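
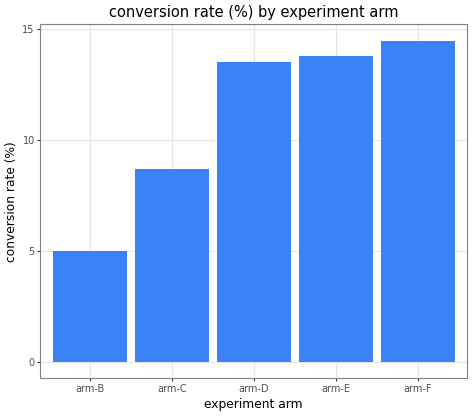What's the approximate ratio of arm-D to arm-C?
≈ 1.75×

arm-D ≈ 14, arm-C ≈ 8; 14/8 ≈ 1.75.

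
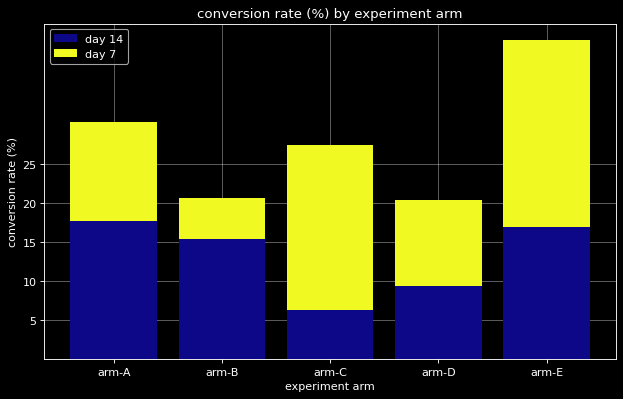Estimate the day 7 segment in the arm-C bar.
day 7 top ≈ 25, bottom ≈ 5; segment ≈ 20.

≈ 20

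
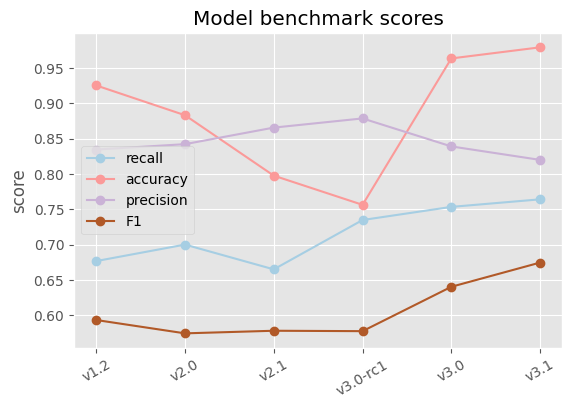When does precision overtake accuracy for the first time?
v2.0: precision ≈ 0.85 vs accuracy ≈ 0.90 (not yet); v2.1: precision ≈ 0.85 vs accuracy ≈ 0.80 (first crossover).

v2.1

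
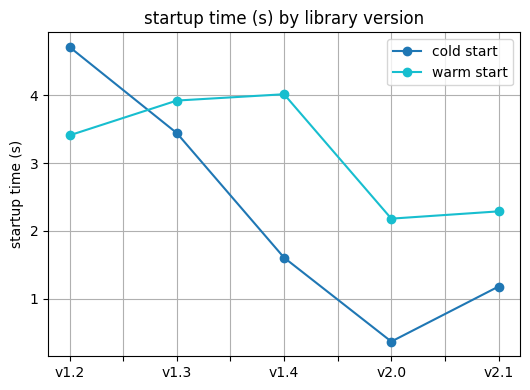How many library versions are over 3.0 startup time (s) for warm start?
3

Above 3.0: v1.2, v1.3, v1.4.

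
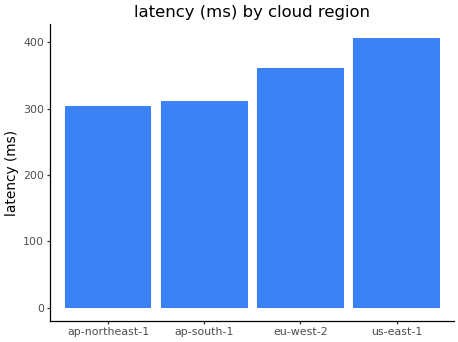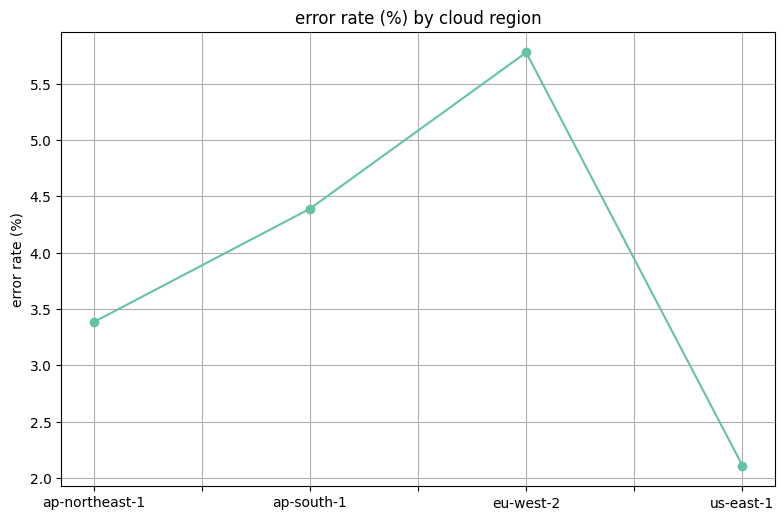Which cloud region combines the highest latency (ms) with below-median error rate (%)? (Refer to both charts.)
Chart 2 median error rate (%) ≈ 4; below-median cloud regions: ap-northeast-1, us-east-1. Among those, us-east-1 has the highest latency (ms) (≈ 400).

us-east-1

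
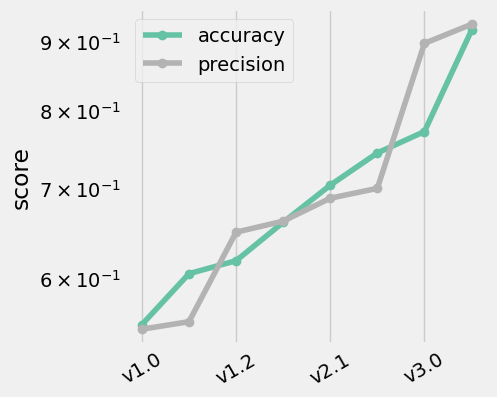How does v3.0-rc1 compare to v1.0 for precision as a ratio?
≈ 1.27×

v3.0-rc1 ≈ 0.70, v1.0 ≈ 0.55; 0.70/0.55 ≈ 1.27.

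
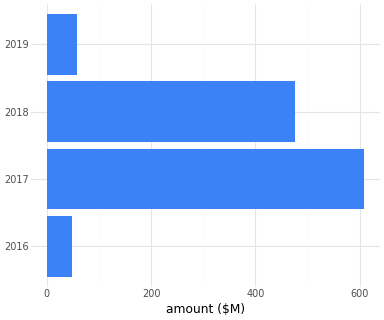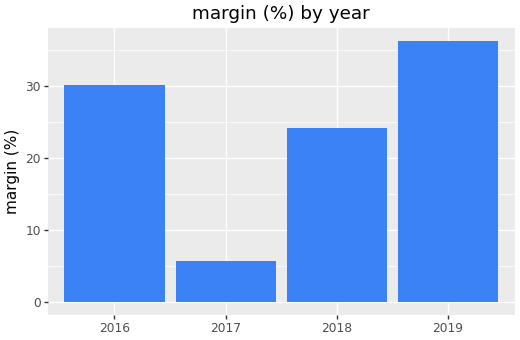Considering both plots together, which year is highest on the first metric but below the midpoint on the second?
Chart 2 median margin (%) ≈ 25; below-median years: 2017, 2018. Among those, 2017 has the highest amount ($M) (≈ 600).

2017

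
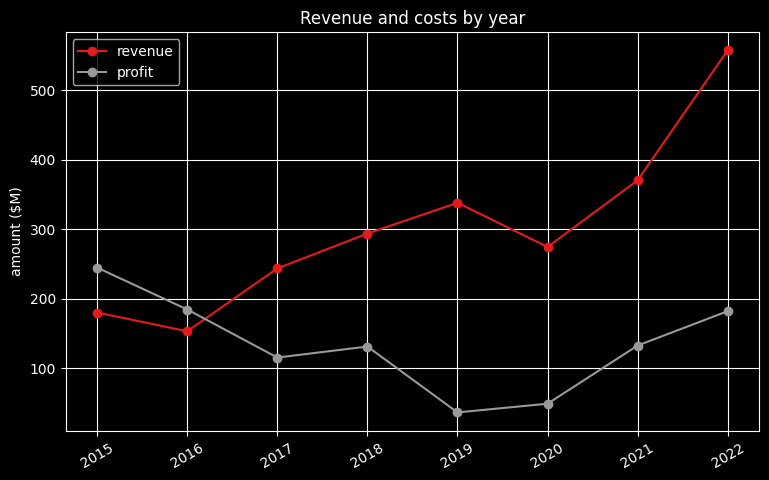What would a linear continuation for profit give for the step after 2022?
Last three: 50, 150, 200 → slope ≈ 75/step → next ≈ 275.

≈ 275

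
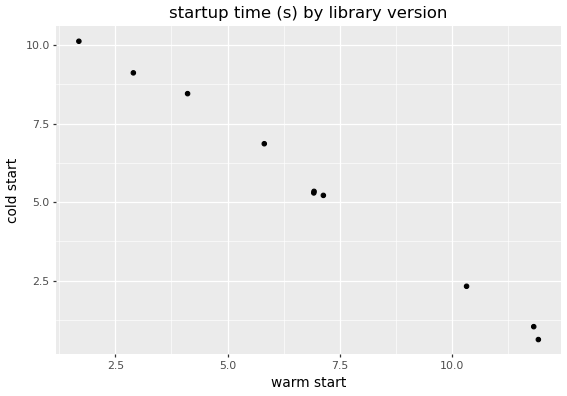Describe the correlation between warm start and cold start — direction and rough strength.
negative, strong

Points are negatively correlated; strong (|r| ≈ 1.0).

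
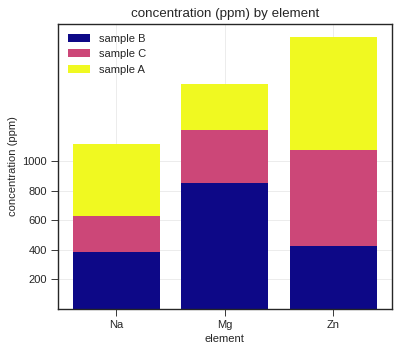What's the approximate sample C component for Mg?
≈ 400

sample C top ≈ 1200, bottom ≈ 800; segment ≈ 400.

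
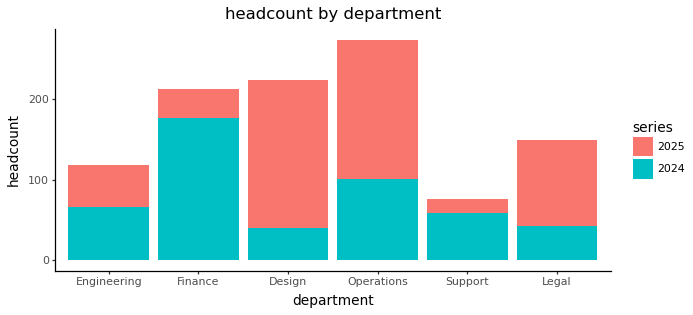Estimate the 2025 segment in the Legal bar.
≈ 100

2025 top ≈ 150, bottom ≈ 50; segment ≈ 100.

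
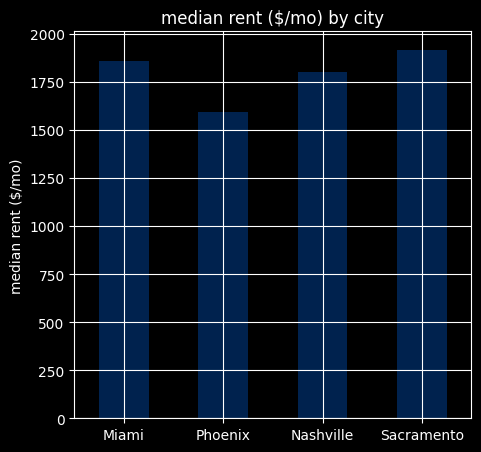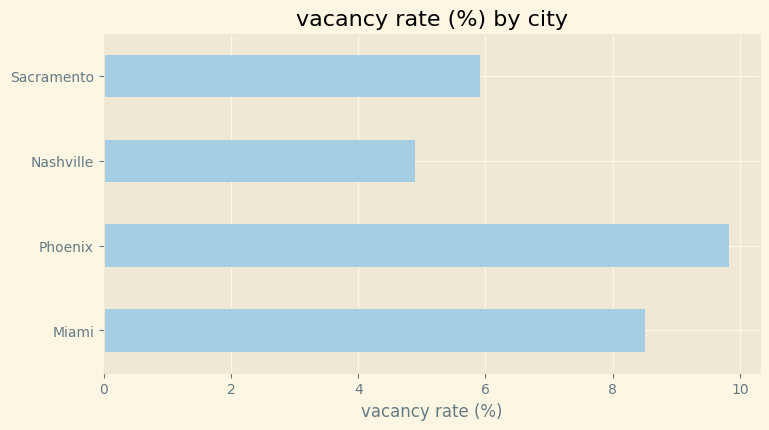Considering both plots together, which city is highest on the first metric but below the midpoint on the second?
Chart 2 median vacancy rate (%) ≈ 7; below-median cities: Nashville, Sacramento. Among those, Sacramento has the highest median rent ($/mo) (≈ 2000).

Sacramento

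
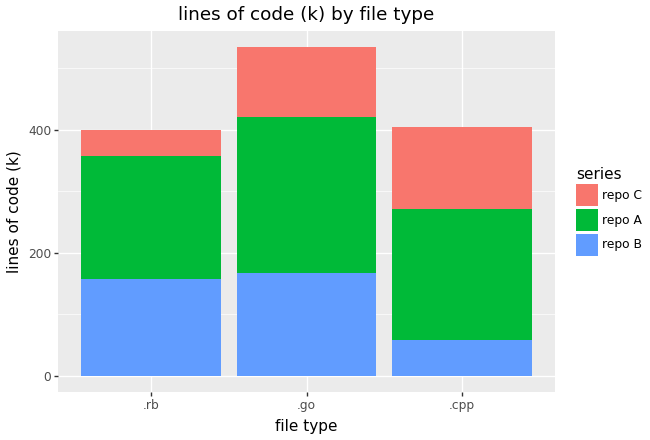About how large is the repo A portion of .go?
repo A top ≈ 400, bottom ≈ 150; segment ≈ 250.

≈ 250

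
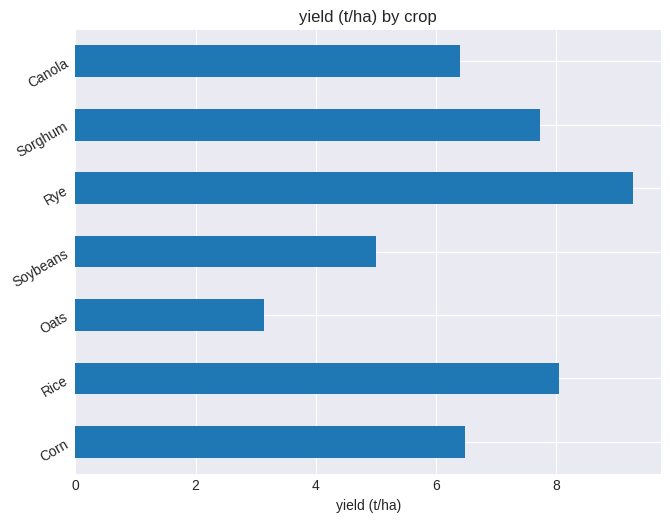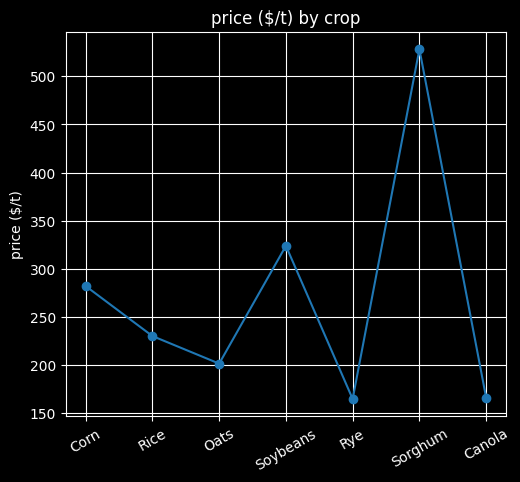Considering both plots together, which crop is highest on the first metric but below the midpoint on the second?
Rye

Chart 2 median price ($/t) ≈ 250; below-median crops: Oats, Rye, Canola. Among those, Rye has the highest yield (t/ha) (≈ 9).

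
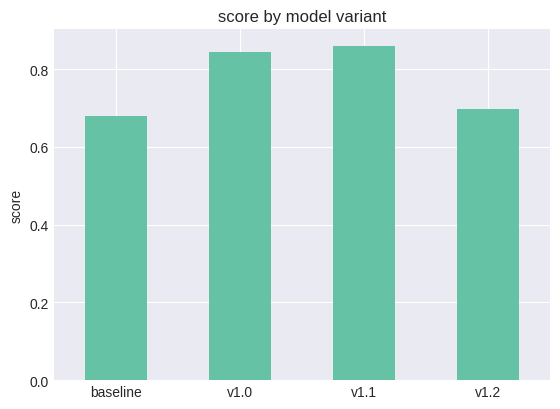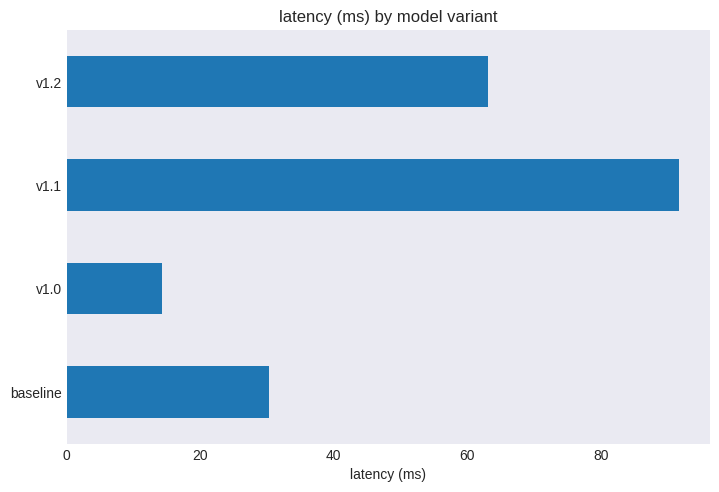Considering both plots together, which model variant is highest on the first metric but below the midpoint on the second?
Chart 2 median latency (ms) ≈ 50; below-median model variants: baseline, v1.0. Among those, v1.0 has the highest score (≈ 0.8).

v1.0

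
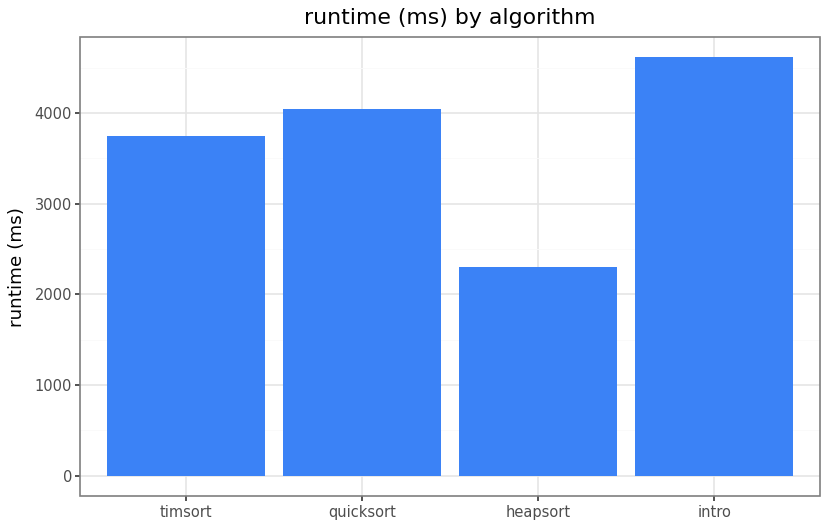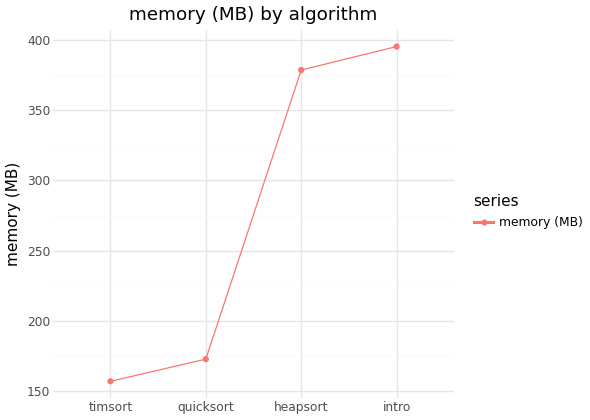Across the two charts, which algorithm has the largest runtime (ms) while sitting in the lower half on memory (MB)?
Chart 2 median memory (MB) ≈ 300; below-median algorithms: timsort, quicksort. Among those, quicksort has the highest runtime (ms) (≈ 4000).

quicksort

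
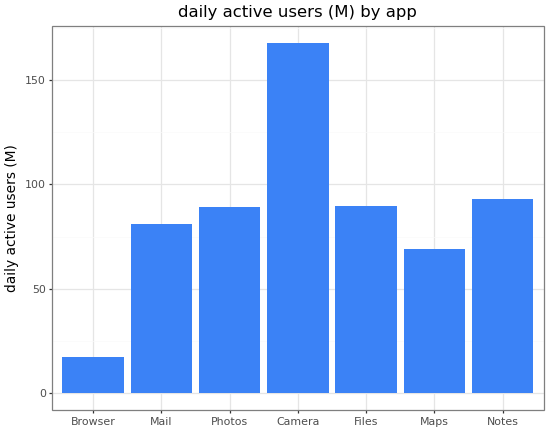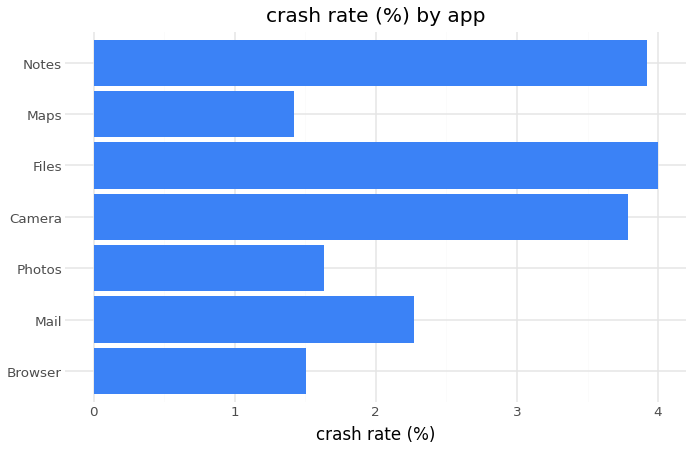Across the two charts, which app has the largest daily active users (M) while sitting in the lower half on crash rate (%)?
Chart 2 median crash rate (%) ≈ 2.5; below-median apps: Browser, Photos, Maps. Among those, Photos has the highest daily active users (M) (≈ 80).

Photos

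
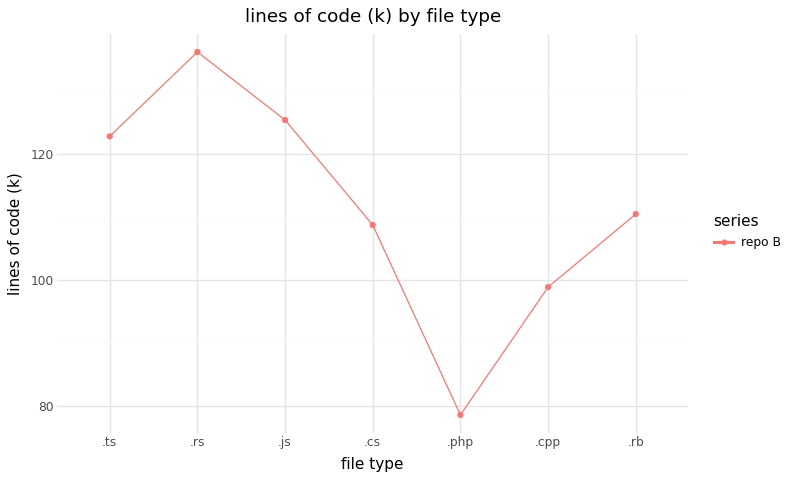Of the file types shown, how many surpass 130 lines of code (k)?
Above 130: .rs.

1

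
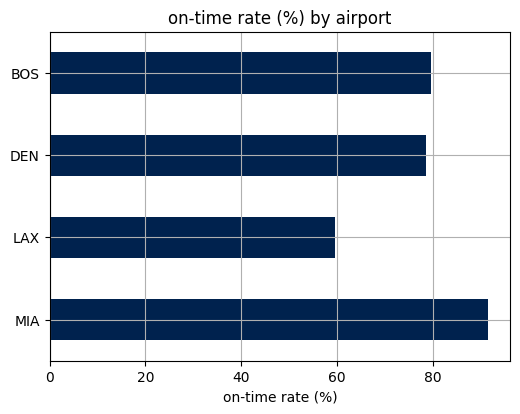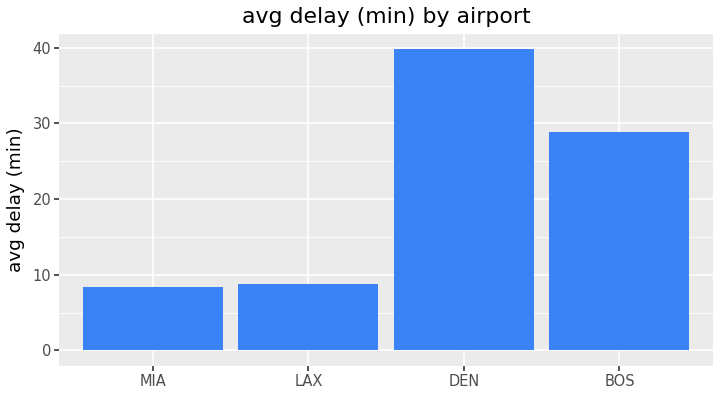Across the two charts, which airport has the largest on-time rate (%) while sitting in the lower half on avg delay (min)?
MIA

Chart 2 median avg delay (min) ≈ 20; below-median airports: MIA, LAX. Among those, MIA has the highest on-time rate (%) (≈ 90).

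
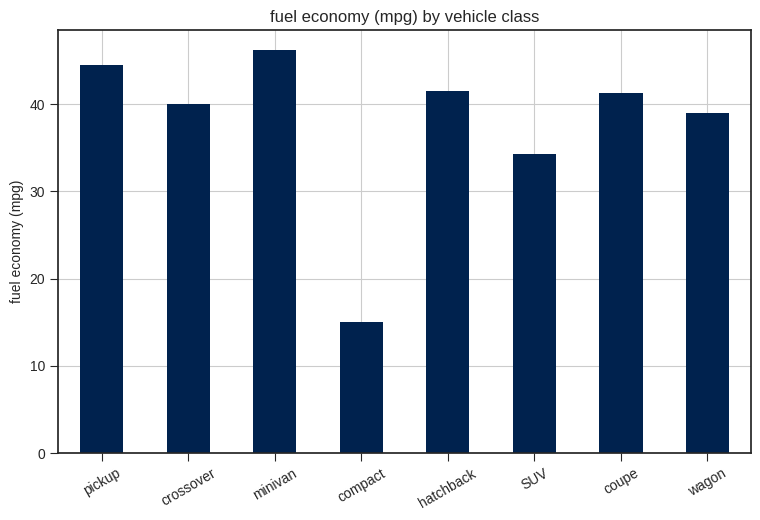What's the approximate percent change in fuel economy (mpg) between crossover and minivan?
crossover ≈ 40, minivan ≈ 45; (45 − 40) / 40 ≈ +12.5%.

≈ +12.5%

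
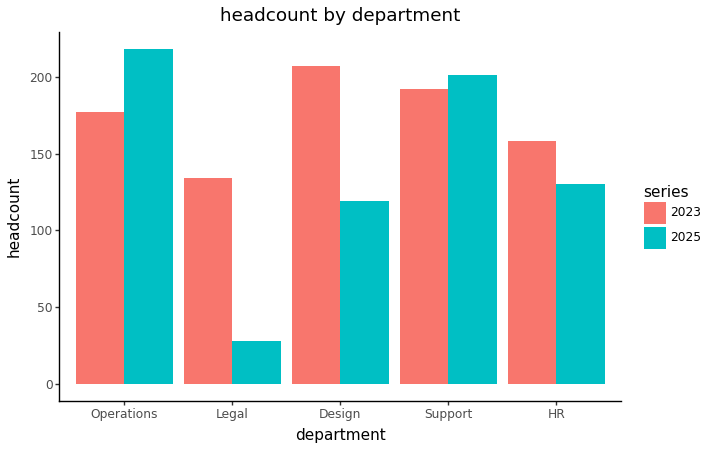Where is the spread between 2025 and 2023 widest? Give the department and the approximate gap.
Legal, ≈ 120

Legal: 2025 ≈ 20, 2023 ≈ 140 → gap ≈ 120. Next-largest (Design) is only ≈ 80.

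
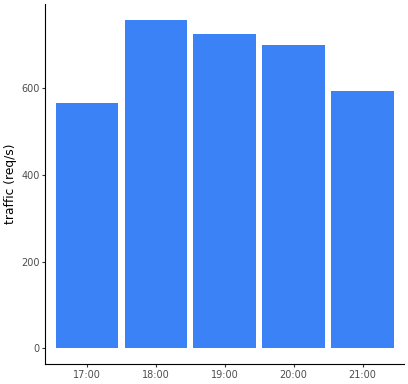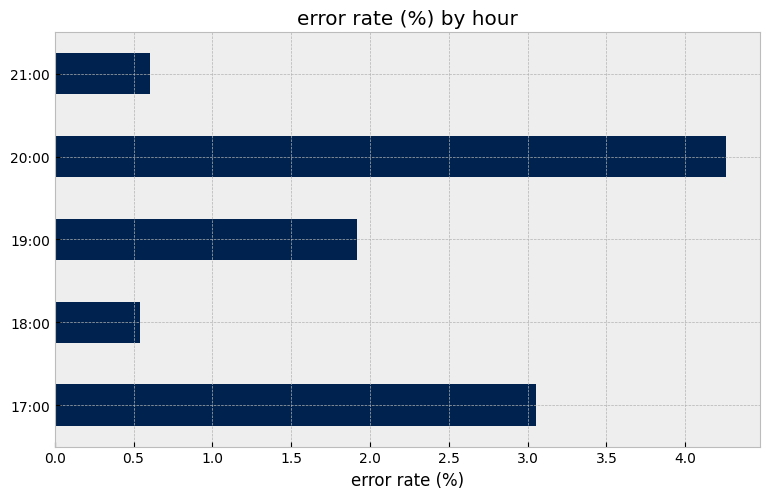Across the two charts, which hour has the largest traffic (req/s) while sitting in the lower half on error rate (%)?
Chart 2 median error rate (%) ≈ 2; below-median hours: 18:00, 21:00. Among those, 18:00 has the highest traffic (req/s) (≈ 800).

18:00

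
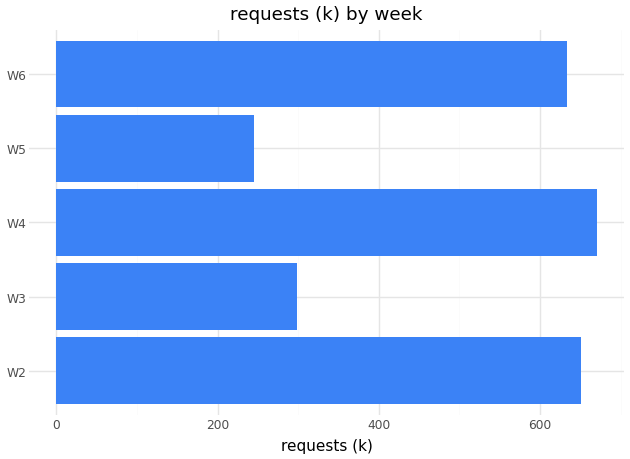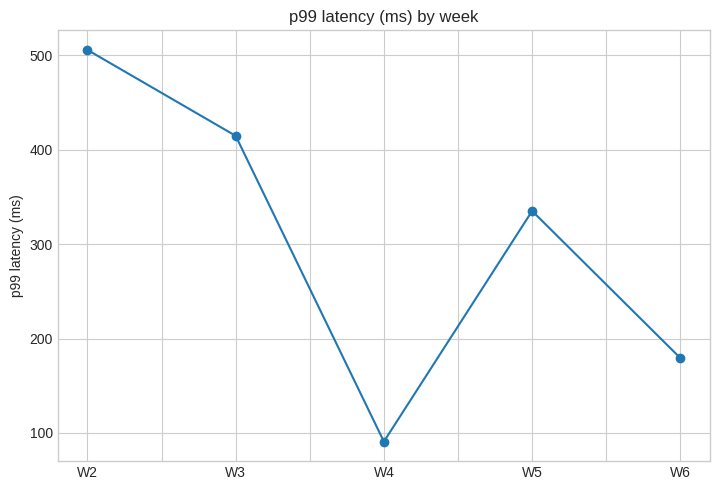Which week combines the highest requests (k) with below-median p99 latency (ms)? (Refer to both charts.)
W4

Chart 2 median p99 latency (ms) ≈ 350; below-median weeks: W4, W6. Among those, W4 has the highest requests (k) (≈ 700).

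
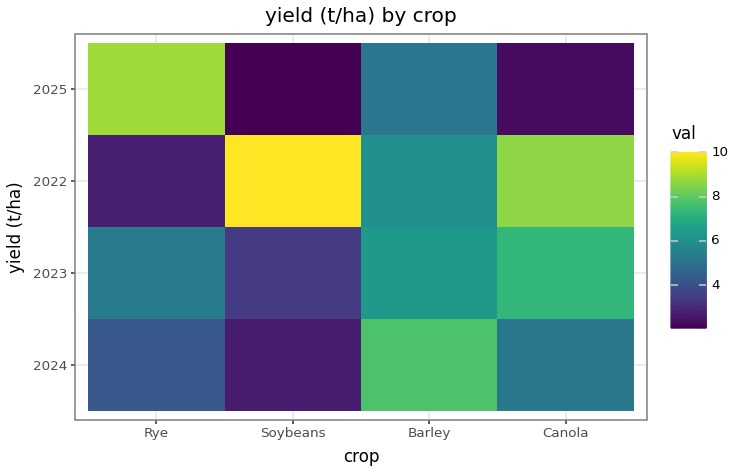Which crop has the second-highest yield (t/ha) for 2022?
Top 3 for 2022: Soybeans ≈ 10, Canola ≈ 9, Barley ≈ 6.

Canola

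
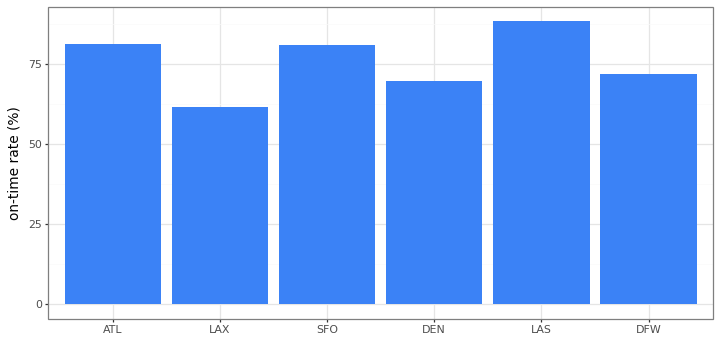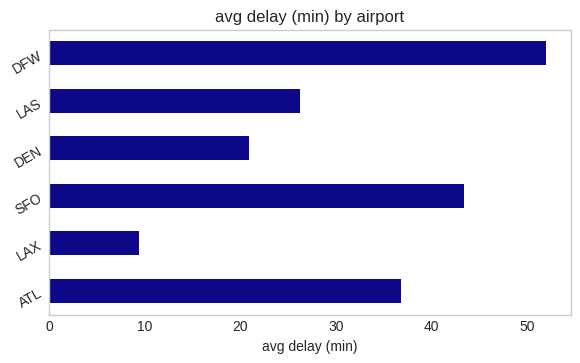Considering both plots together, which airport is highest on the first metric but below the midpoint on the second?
LAS

Chart 2 median avg delay (min) ≈ 30; below-median airports: LAX, DEN, LAS. Among those, LAS has the highest on-time rate (%) (≈ 90).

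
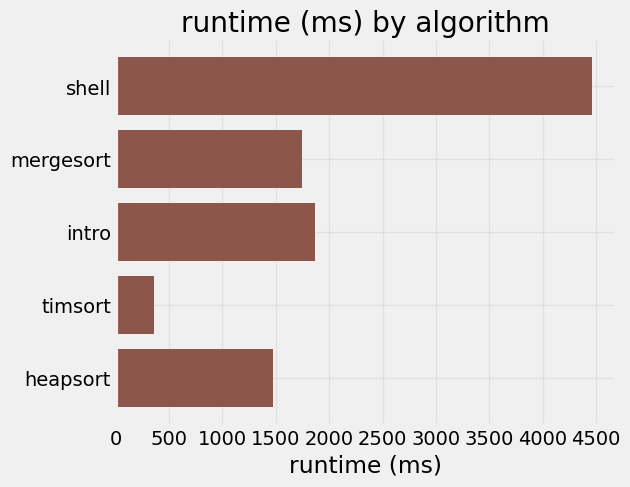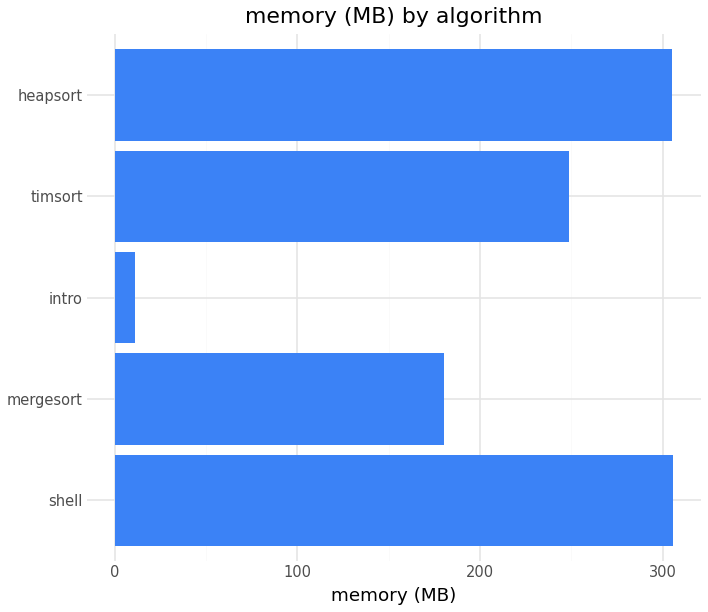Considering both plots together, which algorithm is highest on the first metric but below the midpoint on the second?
Chart 2 median memory (MB) ≈ 250; below-median algorithms: mergesort, intro. Among those, intro has the highest runtime (ms) (≈ 2000).

intro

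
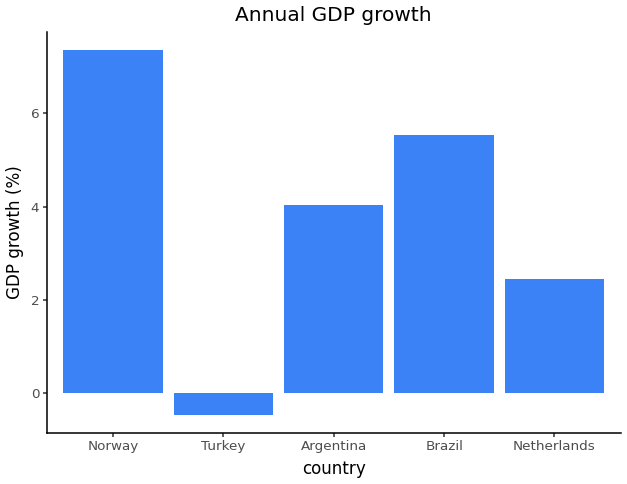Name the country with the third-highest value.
Top 4: Norway ≈ 7, Brazil ≈ 6, Argentina ≈ 4, Netherlands ≈ 2.

Argentina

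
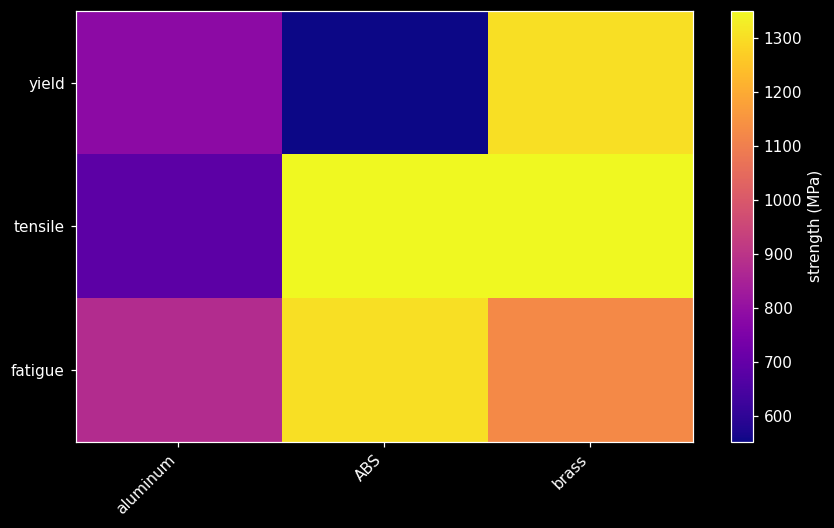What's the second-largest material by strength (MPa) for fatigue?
Top 3 for fatigue: ABS ≈ 1300, brass ≈ 1100, aluminum ≈ 900.

brass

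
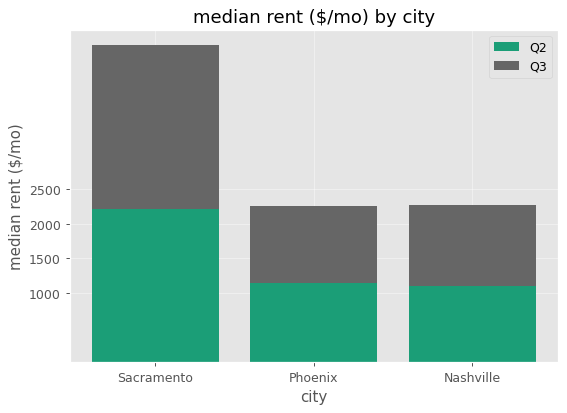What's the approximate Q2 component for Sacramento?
Q2 top ≈ 2000, bottom ≈ 0; segment ≈ 2000.

≈ 2000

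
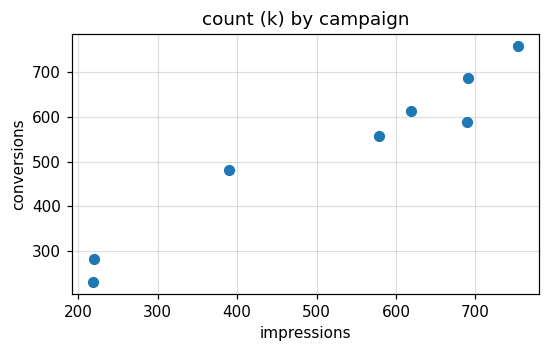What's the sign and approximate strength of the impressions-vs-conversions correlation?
Points are positively correlated; strong (|r| ≈ 1.0).

positive, strong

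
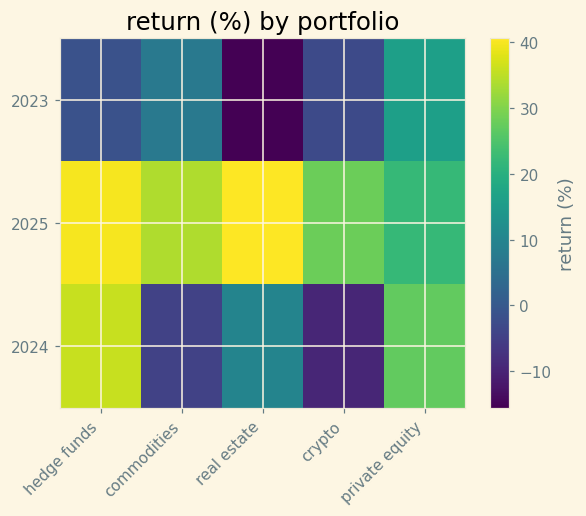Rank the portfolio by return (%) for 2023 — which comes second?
Top 3 for 2023: private equity ≈ 15, commodities ≈ 5, hedge funds ≈ 0.

commodities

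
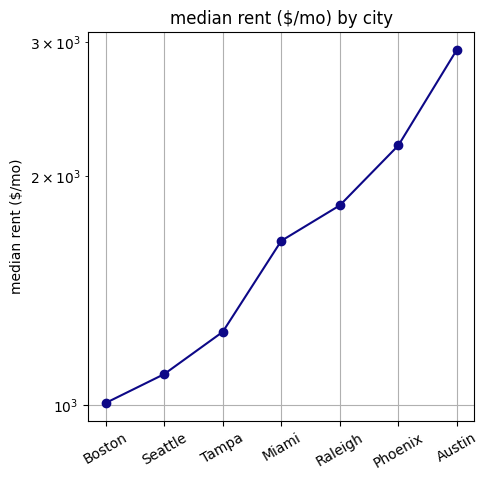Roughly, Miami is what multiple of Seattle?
Miami ≈ 1600, Seattle ≈ 1000; 1600/1000 ≈ 1.6.

≈ 1.6×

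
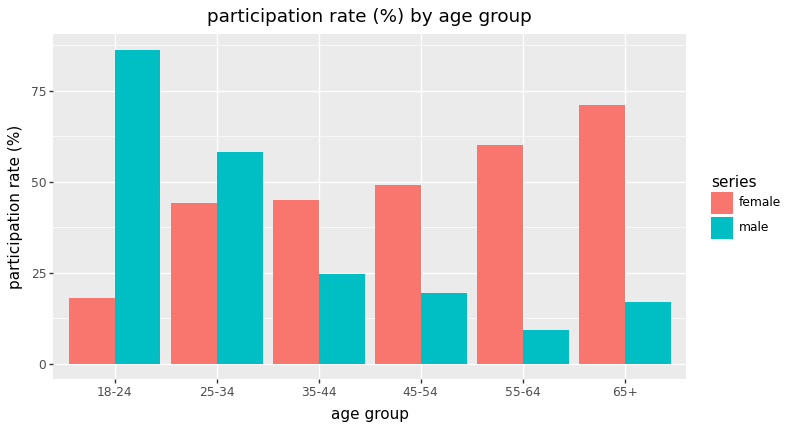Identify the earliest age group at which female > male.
25-34: female ≈ 40 vs male ≈ 60 (not yet); 35-44: female ≈ 40 vs male ≈ 20 (first crossover).

35-44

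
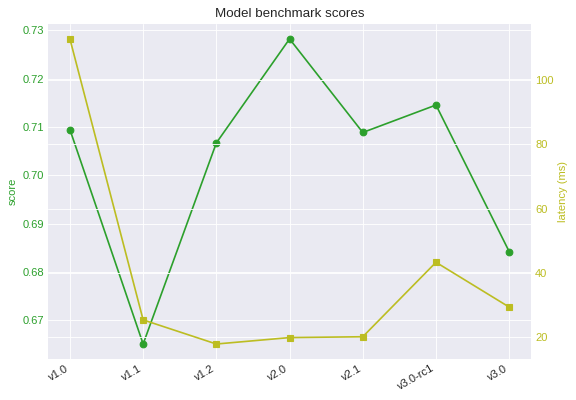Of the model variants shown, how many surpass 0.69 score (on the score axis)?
Above 0.69: v1.0, v1.2, v2.0, v2.1, v3.0-rc1.

5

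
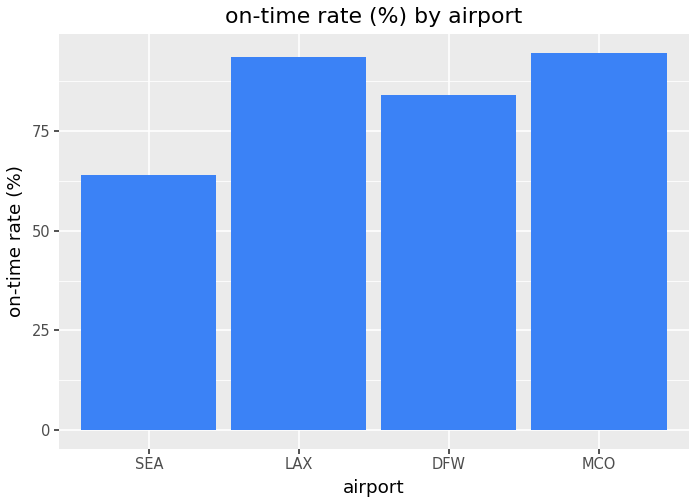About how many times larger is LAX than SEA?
LAX ≈ 90, SEA ≈ 60; 90/60 ≈ 1.5.

≈ 1.5×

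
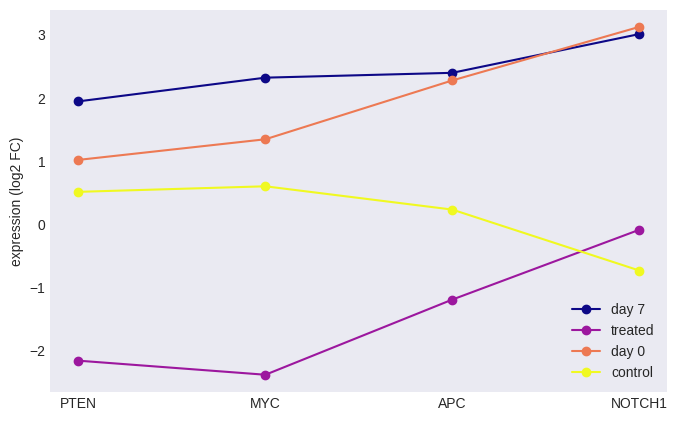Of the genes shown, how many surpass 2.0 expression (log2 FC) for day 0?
2

Above 2.0: APC, NOTCH1.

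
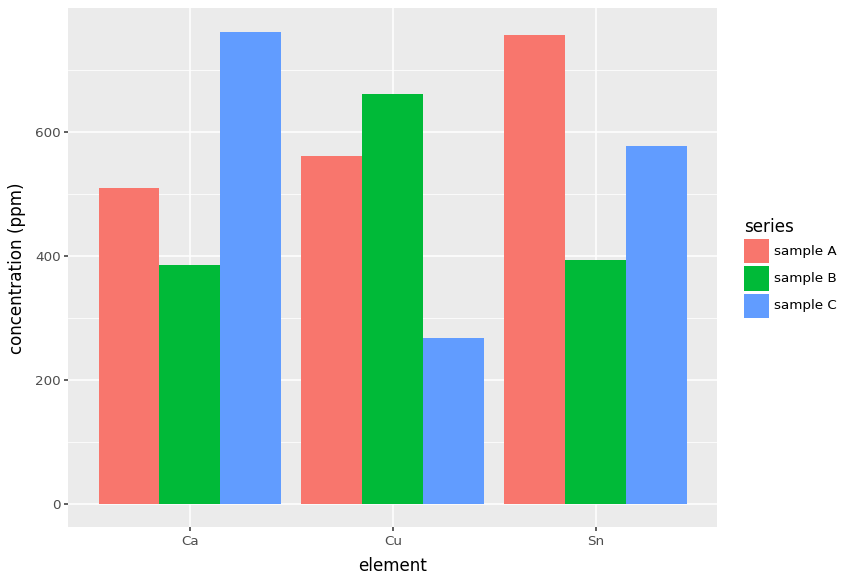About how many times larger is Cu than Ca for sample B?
Cu ≈ 700, Ca ≈ 400; 700/400 ≈ 1.75.

≈ 1.75×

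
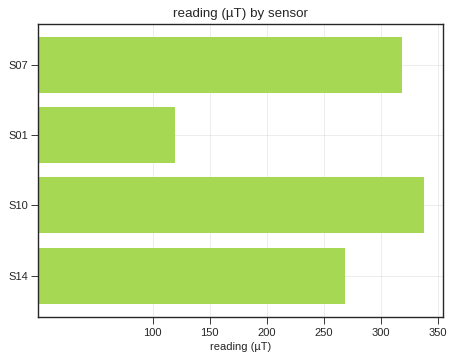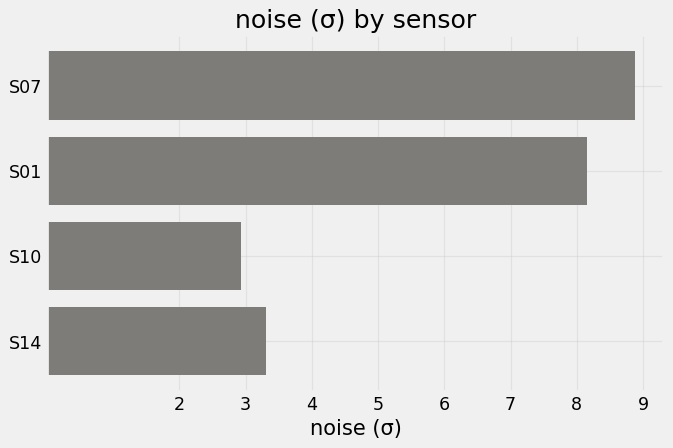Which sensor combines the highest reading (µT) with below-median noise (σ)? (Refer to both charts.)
Chart 2 median noise (σ) ≈ 6; below-median sensors: S10, S14. Among those, S10 has the highest reading (µT) (≈ 350).

S10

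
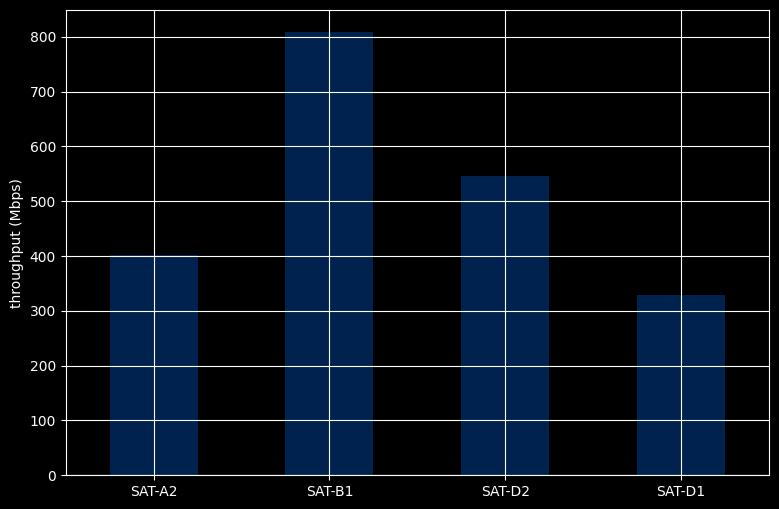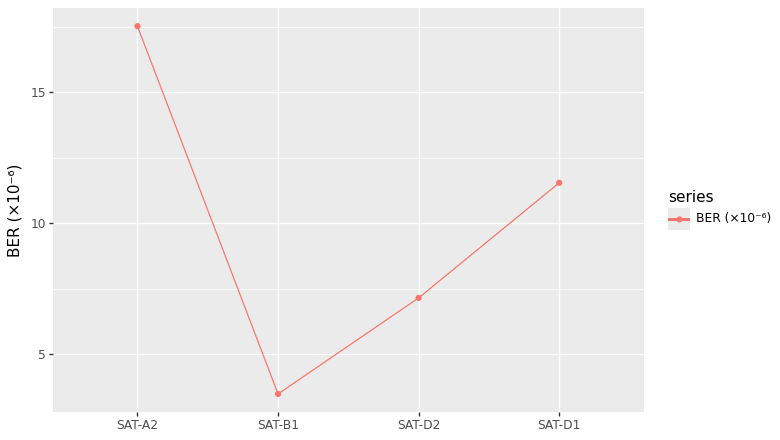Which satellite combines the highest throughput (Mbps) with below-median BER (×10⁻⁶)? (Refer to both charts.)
SAT-B1

Chart 2 median BER (×10⁻⁶) ≈ 10; below-median satellites: SAT-B1, SAT-D2. Among those, SAT-B1 has the highest throughput (Mbps) (≈ 800).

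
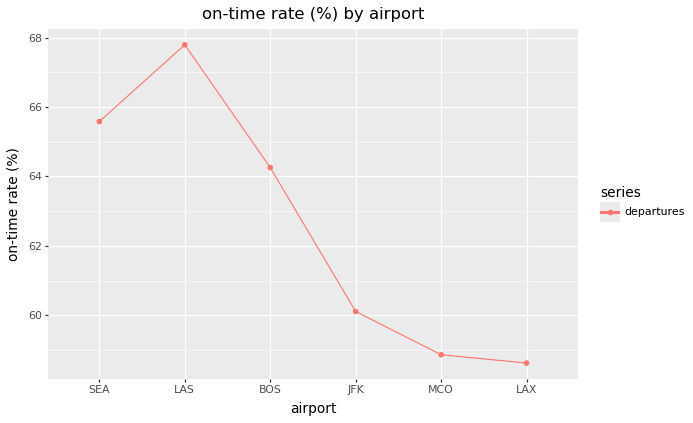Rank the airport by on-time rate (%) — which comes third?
BOS

Top 4: LAS ≈ 68, SEA ≈ 66, BOS ≈ 64, JFK ≈ 60.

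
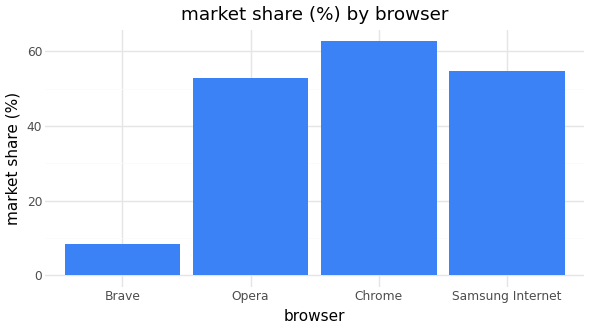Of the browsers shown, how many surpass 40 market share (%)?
Above 40: Opera, Chrome, Samsung Internet.

3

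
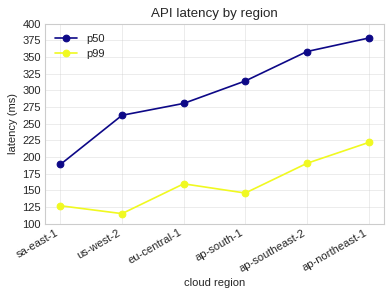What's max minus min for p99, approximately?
≈ 100

Max ap-northeast-1 ≈ 225, min us-west-2 ≈ 125; range ≈ 100.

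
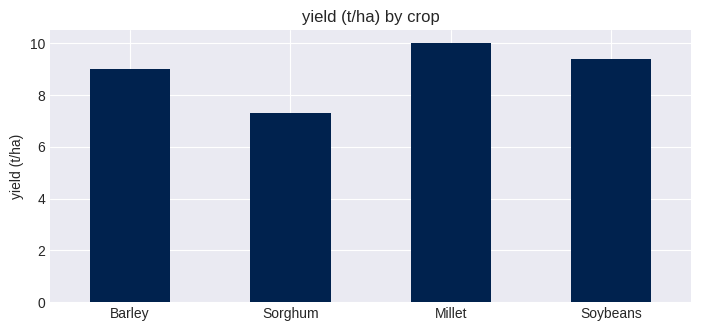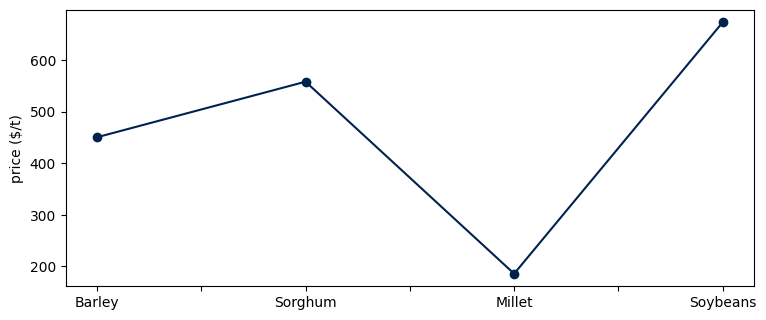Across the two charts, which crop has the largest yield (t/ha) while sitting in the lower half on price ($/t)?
Chart 2 median price ($/t) ≈ 500; below-median crops: Barley, Millet. Among those, Millet has the highest yield (t/ha) (≈ 10).

Millet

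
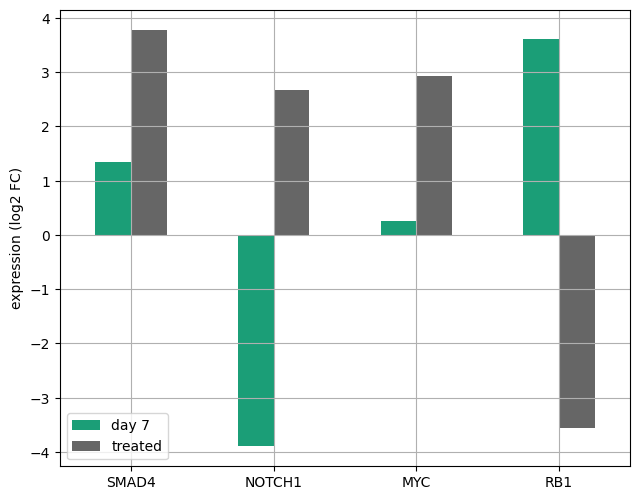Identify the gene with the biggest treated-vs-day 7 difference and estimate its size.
RB1: treated ≈ -4, day 7 ≈ 4 → gap ≈ 8. Next-largest (NOTCH1) is only ≈ 7.

RB1, ≈ 8 log2 FC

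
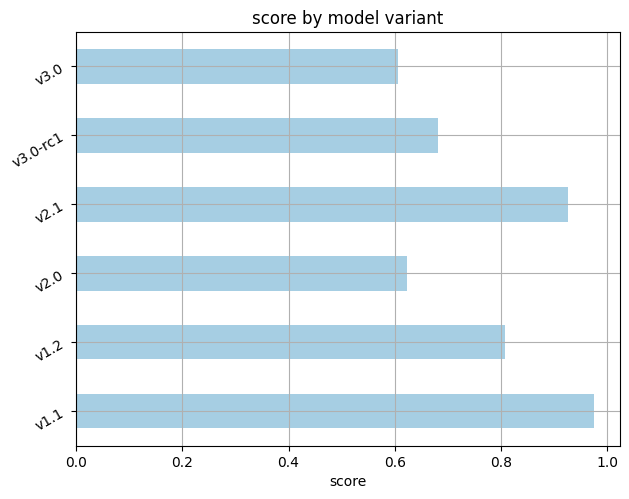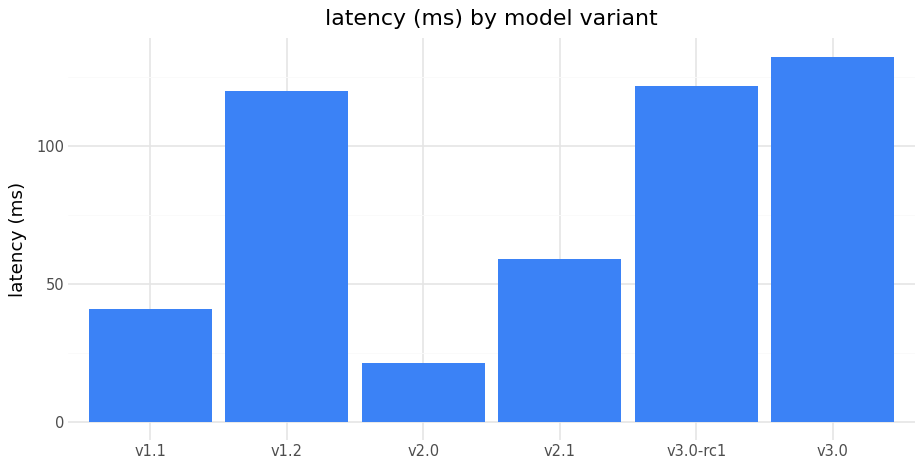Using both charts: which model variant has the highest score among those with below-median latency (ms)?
Chart 2 median latency (ms) ≈ 80; below-median model variants: v1.1, v2.0, v2.1. Among those, v1.1 has the highest score (≈ 1).

v1.1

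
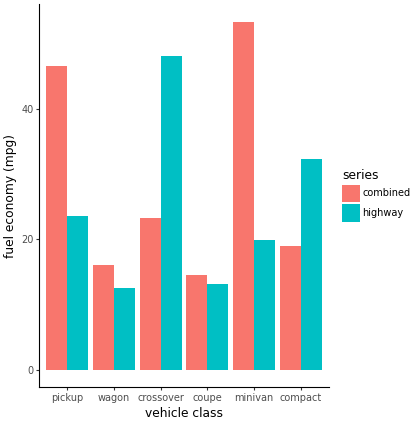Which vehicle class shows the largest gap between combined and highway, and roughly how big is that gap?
minivan, ≈ 35 mpg

minivan: combined ≈ 55, highway ≈ 20 → gap ≈ 35. Next-largest (crossover) is only ≈ 25.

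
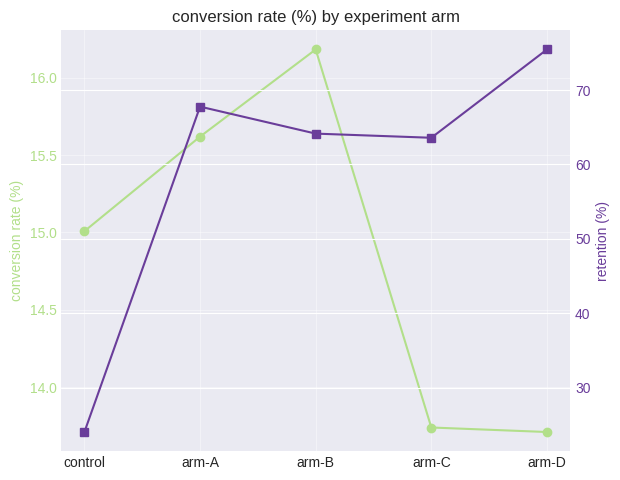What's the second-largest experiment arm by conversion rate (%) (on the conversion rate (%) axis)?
Top 3 (on the conversion rate (%) axis): arm-B ≈ 16.0, arm-A ≈ 15.5, control ≈ 15.0.

arm-A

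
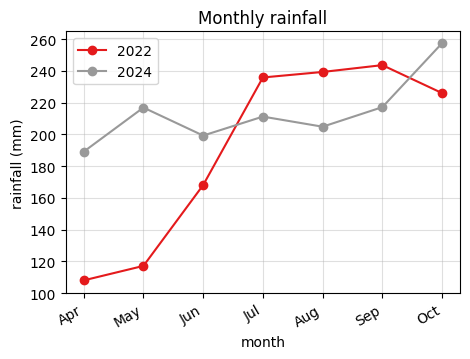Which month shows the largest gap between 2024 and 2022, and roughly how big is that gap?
May, ≈ 100 mm

May: 2024 ≈ 220, 2022 ≈ 120 → gap ≈ 100. Next-largest (Apr) is only ≈ 80.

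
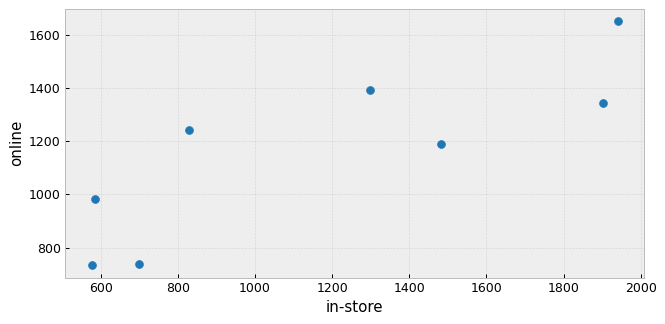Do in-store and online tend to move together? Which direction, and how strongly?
Points are positively correlated; strong (|r| ≈ 0.8).

positive, strong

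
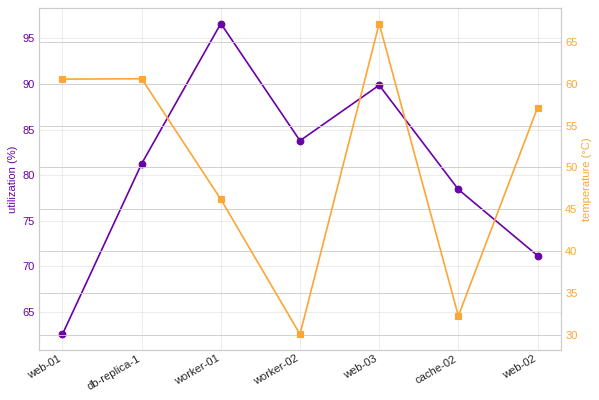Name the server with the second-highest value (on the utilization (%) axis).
Top 3 (on the utilization (%) axis): worker-01 ≈ 95, web-03 ≈ 90, worker-02 ≈ 85.

web-03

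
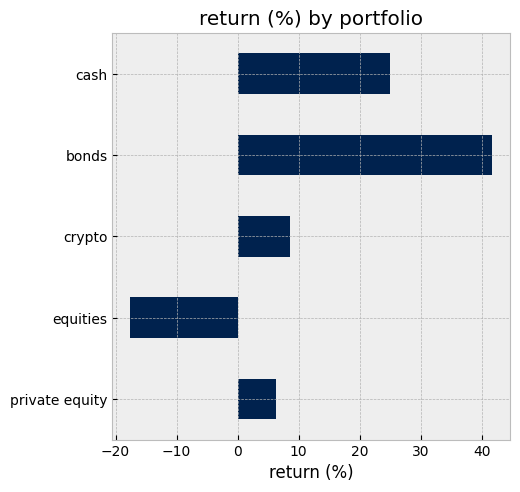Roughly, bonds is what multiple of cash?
bonds ≈ 40, cash ≈ 25; 40/25 ≈ 1.6.

≈ 1.6×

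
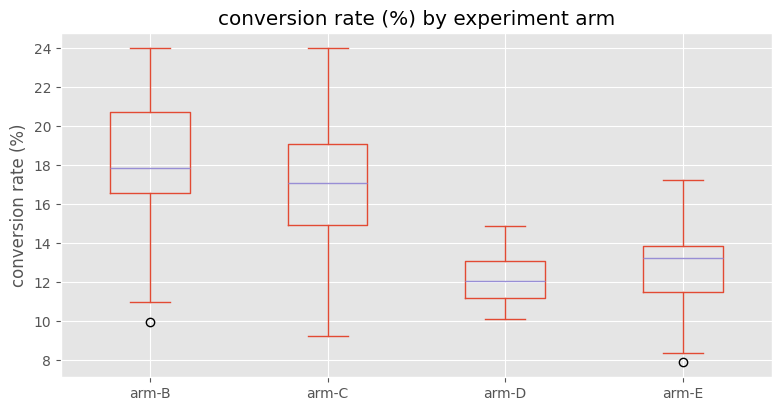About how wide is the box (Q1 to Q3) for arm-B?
≈ 4.0

Q3 ≈ 20.5, Q1 ≈ 16.5; IQR ≈ 4.0.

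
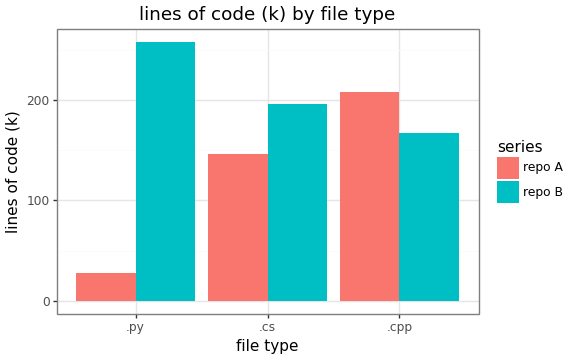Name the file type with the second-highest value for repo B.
.cs

Top 3 for repo B: .py ≈ 250, .cs ≈ 200, .cpp ≈ 175.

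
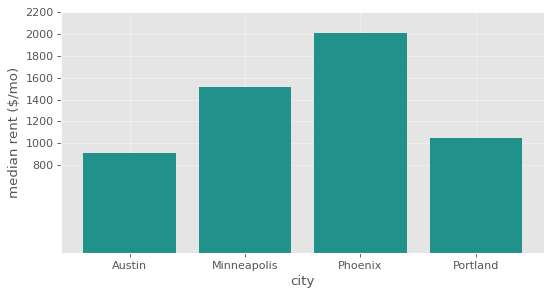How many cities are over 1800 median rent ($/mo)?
Above 1800: Phoenix.

1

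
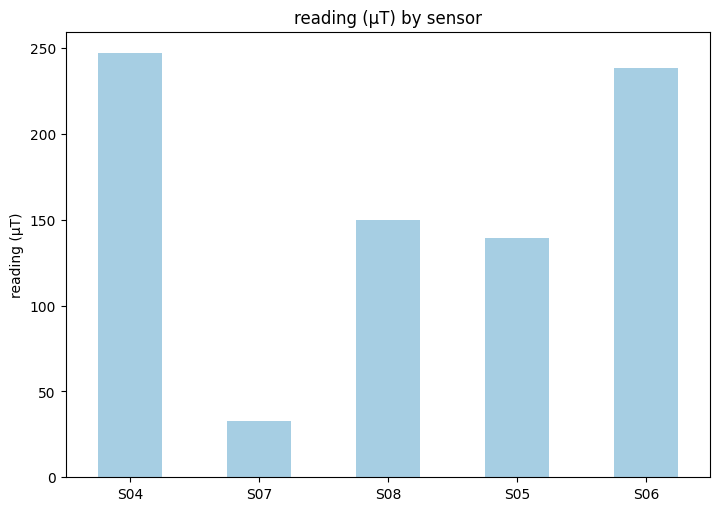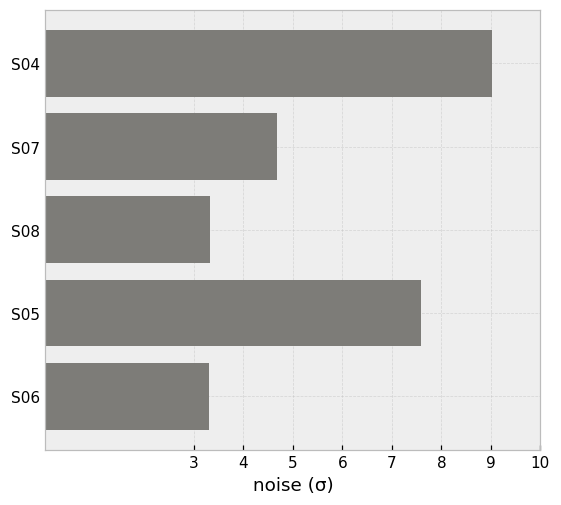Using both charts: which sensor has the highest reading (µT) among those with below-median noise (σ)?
S06

Chart 2 median noise (σ) ≈ 5; below-median sensors: S08, S06. Among those, S06 has the highest reading (µT) (≈ 250).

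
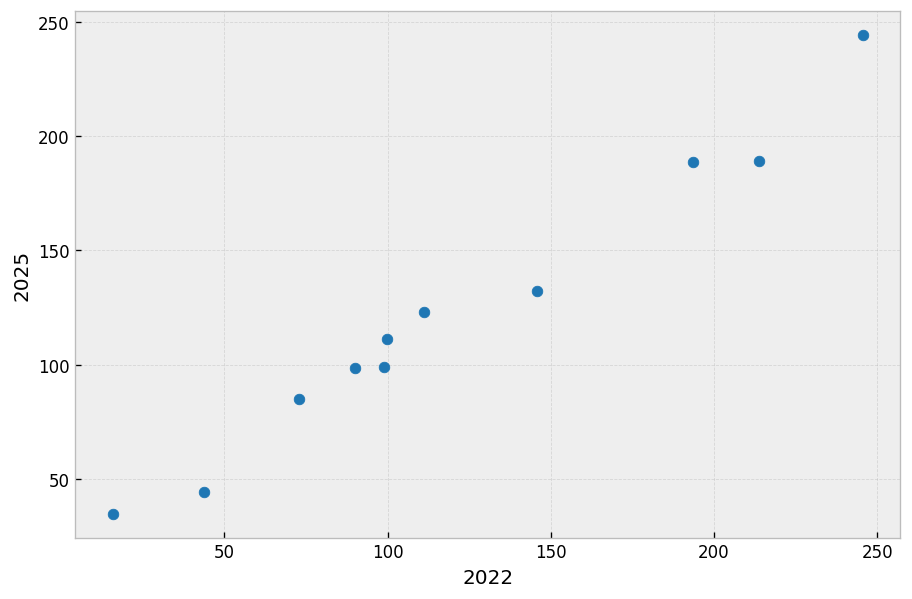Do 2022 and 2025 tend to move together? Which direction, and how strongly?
Points are positively correlated; strong (|r| ≈ 1.0).

positive, strong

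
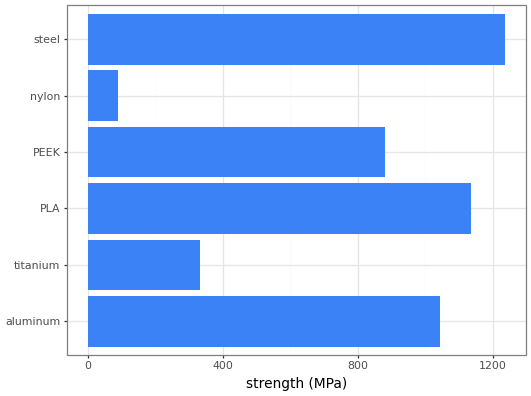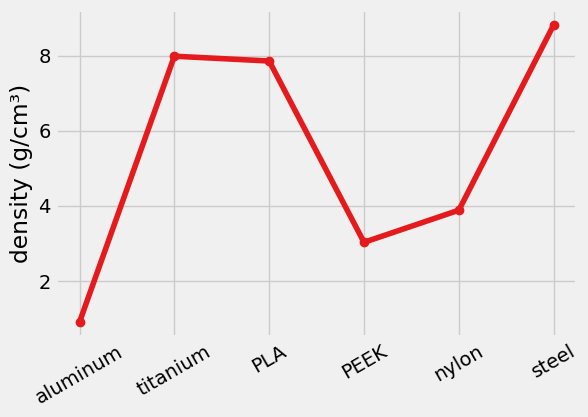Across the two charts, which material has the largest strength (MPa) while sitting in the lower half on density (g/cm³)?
Chart 2 median density (g/cm³) ≈ 6; below-median materials: aluminum, PEEK, nylon. Among those, aluminum has the highest strength (MPa) (≈ 1000).

aluminum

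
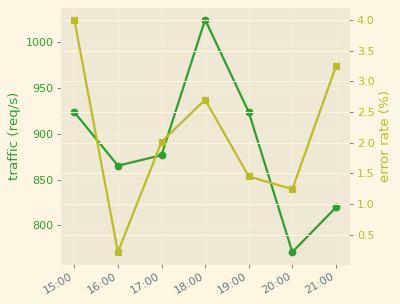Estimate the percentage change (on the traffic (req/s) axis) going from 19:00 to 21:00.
≈ -10.8%

19:00 ≈ 925, 21:00 ≈ 825; (825 − 925) / 925 ≈ -10.8%.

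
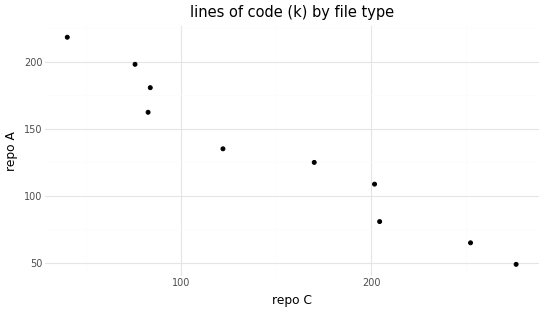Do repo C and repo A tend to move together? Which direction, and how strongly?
negative, strong

Points are negatively correlated; strong (|r| ≈ 1.0).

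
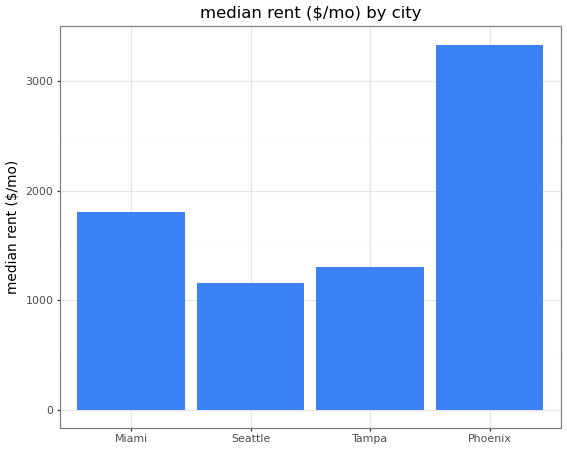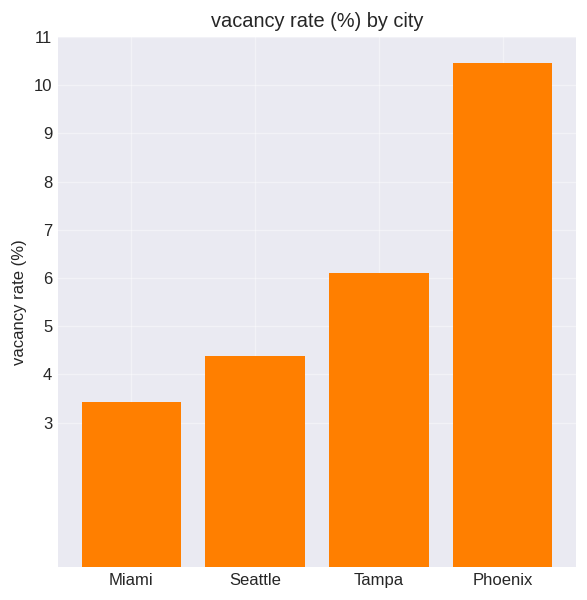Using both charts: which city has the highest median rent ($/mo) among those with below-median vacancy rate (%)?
Chart 2 median vacancy rate (%) ≈ 5; below-median cities: Miami, Seattle. Among those, Miami has the highest median rent ($/mo) (≈ 2000).

Miami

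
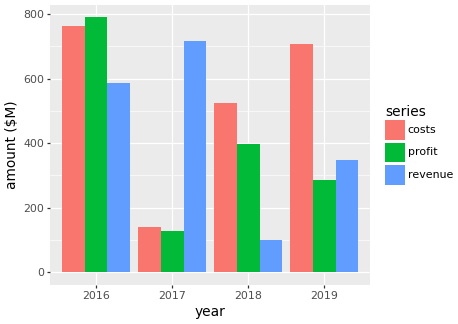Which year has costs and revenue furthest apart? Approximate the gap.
2017: costs ≈ 100, revenue ≈ 700 → gap ≈ 600. Next-largest (2018) is only ≈ 400.

2017, ≈ 600 $M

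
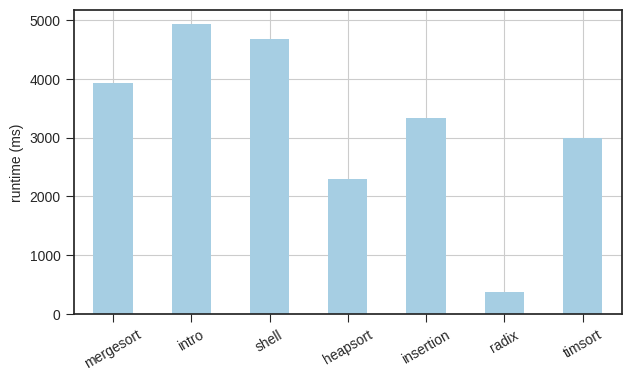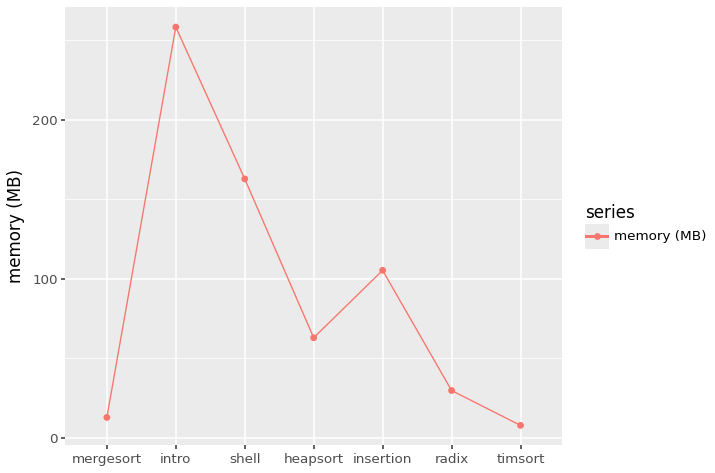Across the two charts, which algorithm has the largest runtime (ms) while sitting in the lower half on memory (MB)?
mergesort

Chart 2 median memory (MB) ≈ 75; below-median algorithms: mergesort, radix, timsort. Among those, mergesort has the highest runtime (ms) (≈ 4000).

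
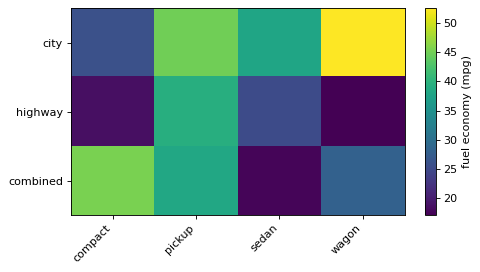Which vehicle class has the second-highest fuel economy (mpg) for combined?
Top 3 for combined: compact ≈ 45, pickup ≈ 40, wagon ≈ 30.

pickup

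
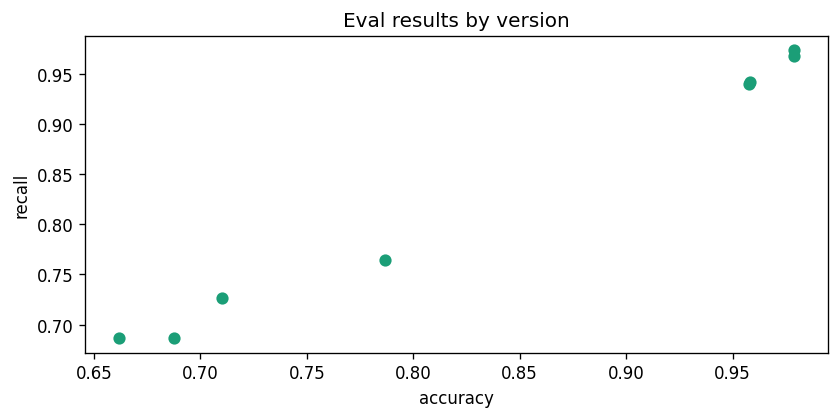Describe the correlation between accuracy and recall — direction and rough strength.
positive, strong

Points are positively correlated; strong (|r| ≈ 1.0).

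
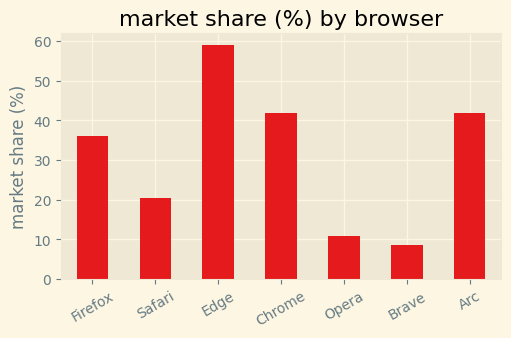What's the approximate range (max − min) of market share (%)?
Max Edge ≈ 60, min Brave ≈ 10; range ≈ 50.

≈ 50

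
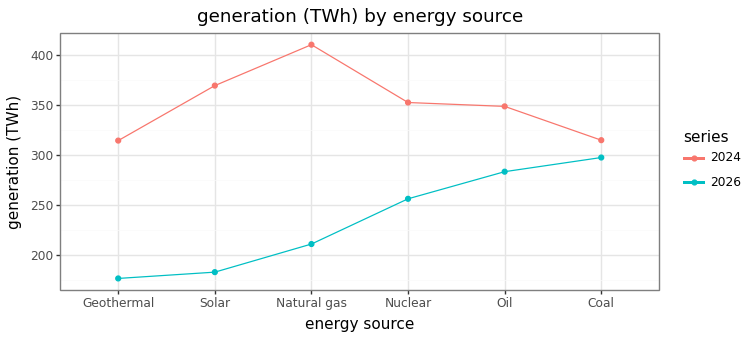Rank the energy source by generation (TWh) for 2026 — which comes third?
Nuclear

Top 4 for 2026: Coal ≈ 300, Oil ≈ 280, Nuclear ≈ 260, Natural gas ≈ 220.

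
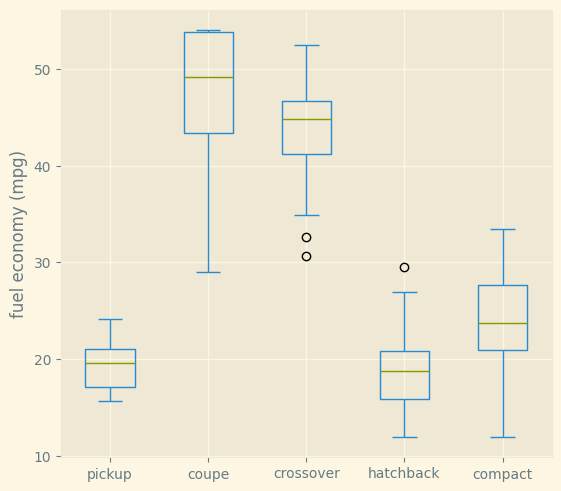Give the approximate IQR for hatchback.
≈ 5

Q3 ≈ 20, Q1 ≈ 15; IQR ≈ 5.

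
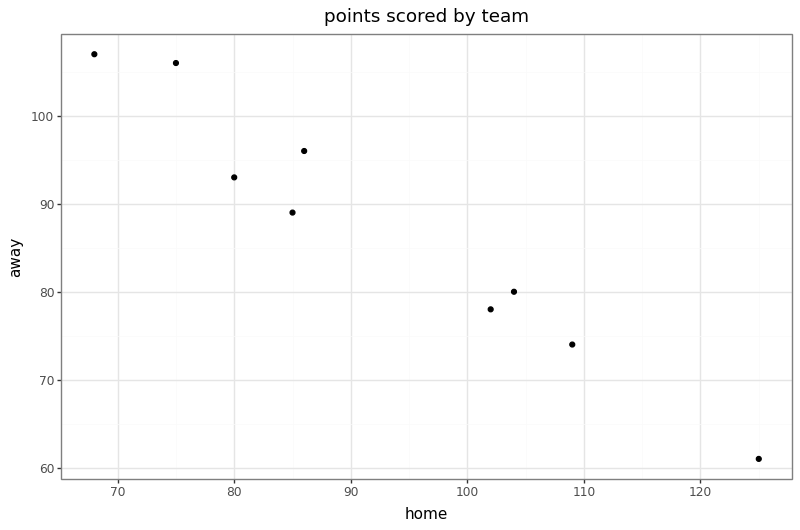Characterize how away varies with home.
negative, strong

Points are negatively correlated; strong (|r| ≈ 1.0).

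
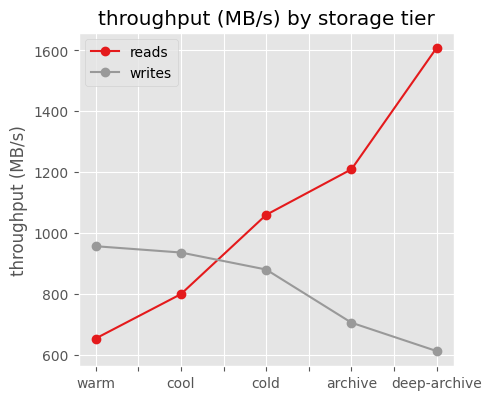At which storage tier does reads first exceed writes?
cold

cool: reads ≈ 800 vs writes ≈ 900 (not yet); cold: reads ≈ 1100 vs writes ≈ 900 (first crossover).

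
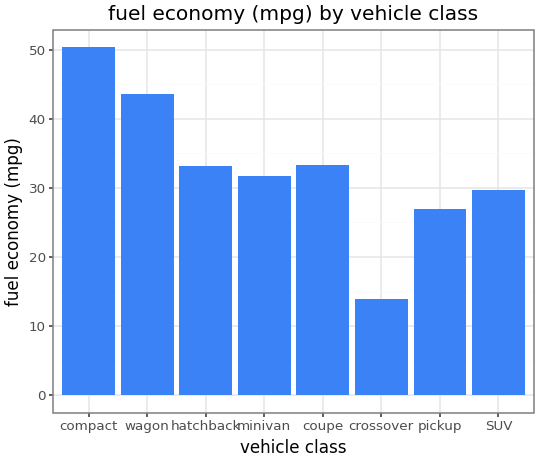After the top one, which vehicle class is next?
Top 3: compact ≈ 50, wagon ≈ 45, coupe ≈ 35.

wagon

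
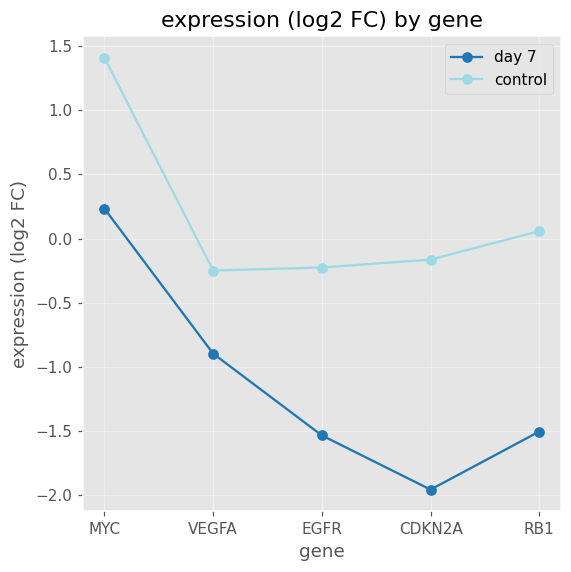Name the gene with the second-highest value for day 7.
VEGFA

Top 3 for day 7: MYC ≈ 0.0, VEGFA ≈ -1.0, RB1 ≈ -1.5.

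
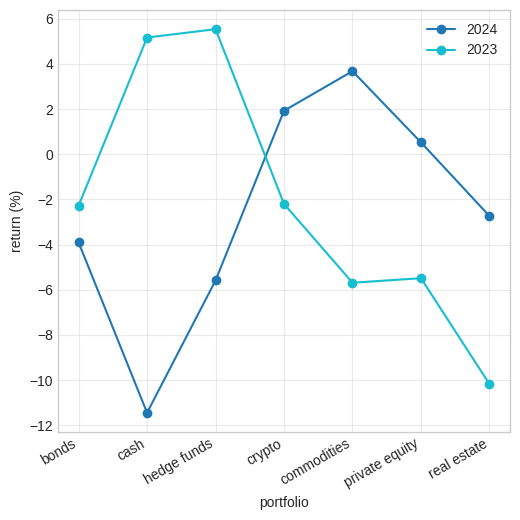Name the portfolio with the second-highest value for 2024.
crypto

Top 3 for 2024: commodities ≈ 4, crypto ≈ 2, private equity ≈ 0.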